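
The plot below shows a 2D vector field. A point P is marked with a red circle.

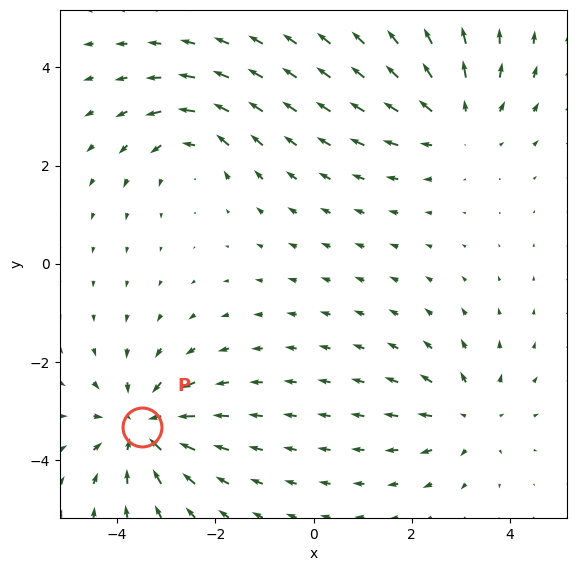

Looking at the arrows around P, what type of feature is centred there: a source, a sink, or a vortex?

sink

At P (-3.5, -3.3) the arrows converge inward. Divergence about -4, curl ≈0 — negative divergence with near-zero curl is a sink.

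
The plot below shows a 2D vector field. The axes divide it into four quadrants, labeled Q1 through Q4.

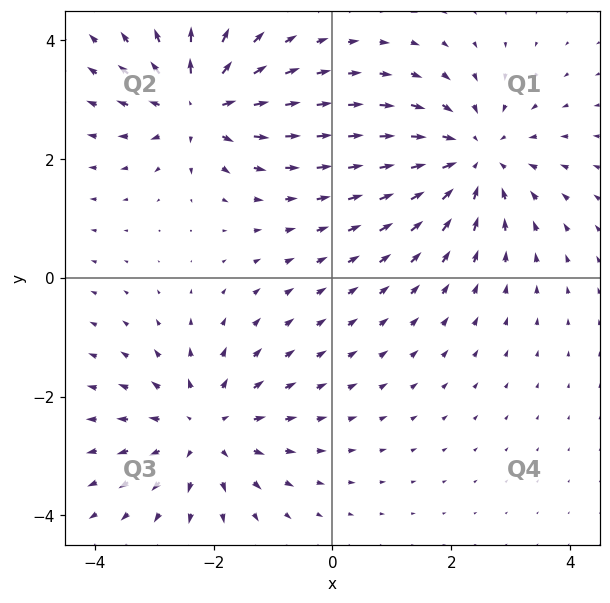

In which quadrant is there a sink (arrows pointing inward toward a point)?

Q1

The sink sits at approximately (2.4, 2.0), which lies in quadrant Q1. The divergence there is about -4, negative as expected for a sink.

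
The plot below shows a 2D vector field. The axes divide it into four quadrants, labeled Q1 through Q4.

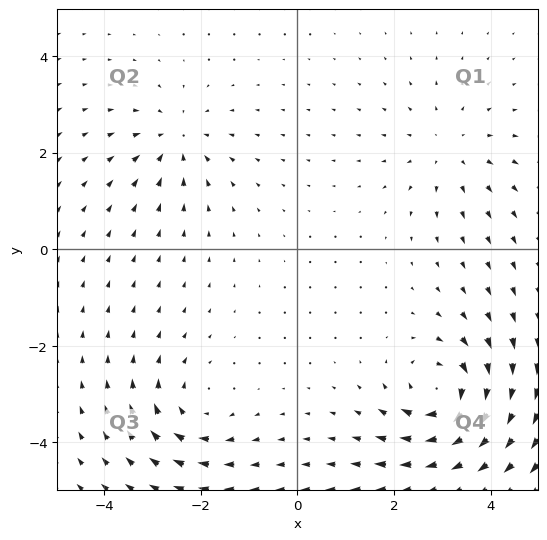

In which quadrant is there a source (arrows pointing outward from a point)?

The source sits at approximately (3.2, 2.1), which lies in quadrant Q1. The divergence there is about +3, positive as expected for a source.

Q1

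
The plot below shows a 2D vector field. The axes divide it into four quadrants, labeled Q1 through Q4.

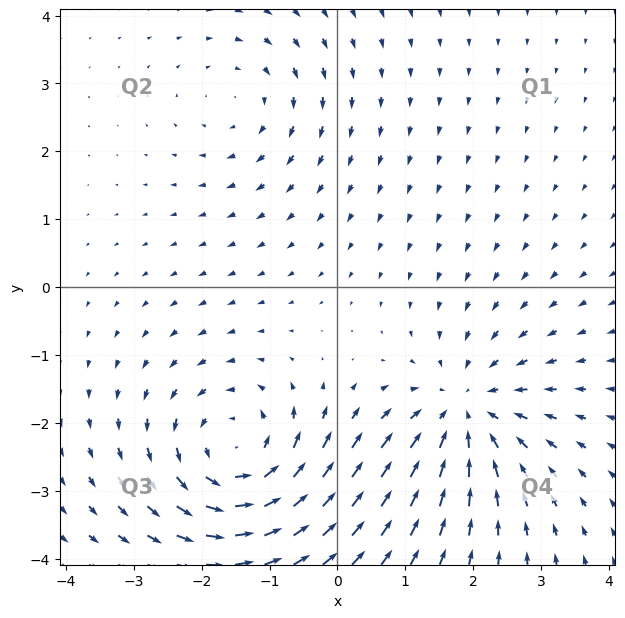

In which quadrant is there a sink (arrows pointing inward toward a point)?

The sink sits at approximately (1.9, -1.8), which lies in quadrant Q4. The divergence there is about -4, negative as expected for a sink.

Q4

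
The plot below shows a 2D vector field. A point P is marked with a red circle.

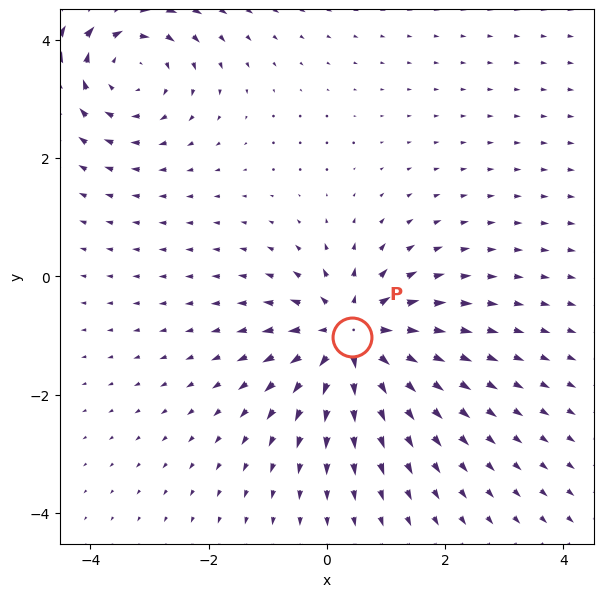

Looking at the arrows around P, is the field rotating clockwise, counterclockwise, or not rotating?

not rotating

Near P at (0.4, -1.0) the arrows show no circulation. The curl there is ≈0.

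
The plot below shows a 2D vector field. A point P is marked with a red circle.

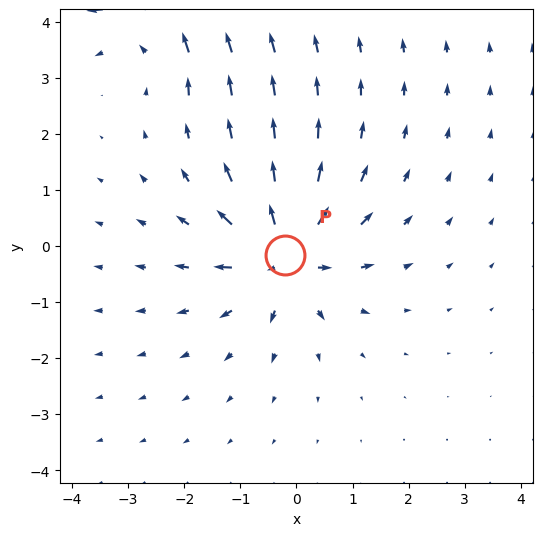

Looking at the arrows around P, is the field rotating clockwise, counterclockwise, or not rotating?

Near P at (-0.2, -0.2) the arrows show no circulation. The curl there is ≈0.

not rotating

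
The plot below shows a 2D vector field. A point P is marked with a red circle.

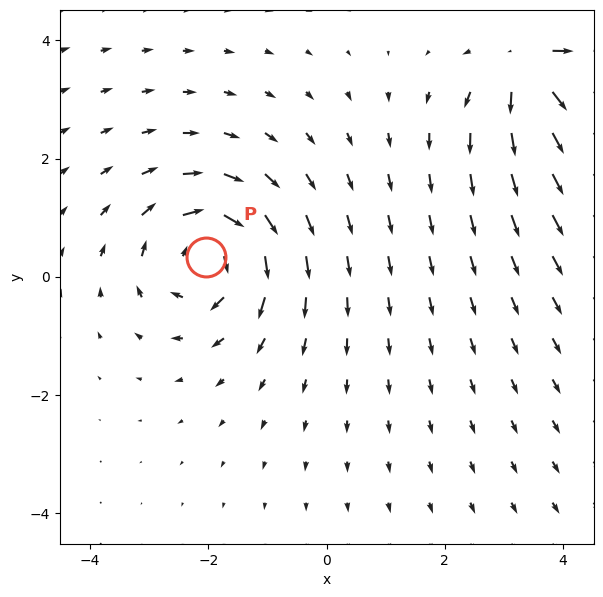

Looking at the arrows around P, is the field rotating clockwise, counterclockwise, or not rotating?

clockwise

Near P at (-2.0, 0.3) the arrows circulate clockwise. The curl (z-component) there is about -4; negative curl means clockwise rotation.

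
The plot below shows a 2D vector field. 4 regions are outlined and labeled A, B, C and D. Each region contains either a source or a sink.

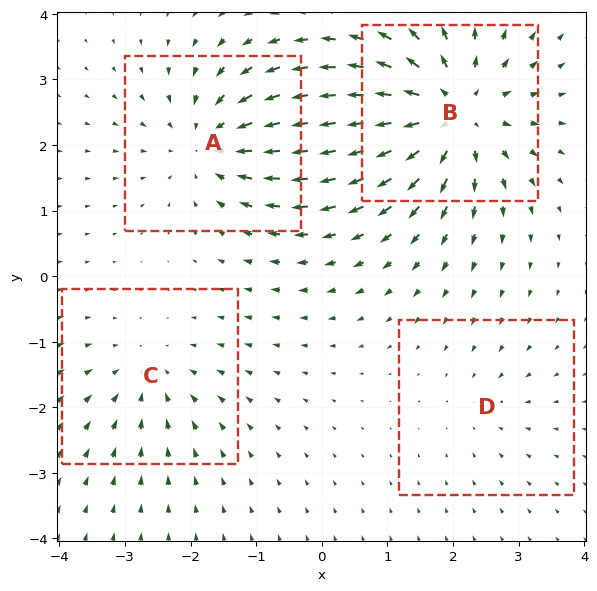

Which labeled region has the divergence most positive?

Divergence at each region's feature centre — A: about -5, B: about +7, C: about -3, D: about -2. Region B is most positive.

B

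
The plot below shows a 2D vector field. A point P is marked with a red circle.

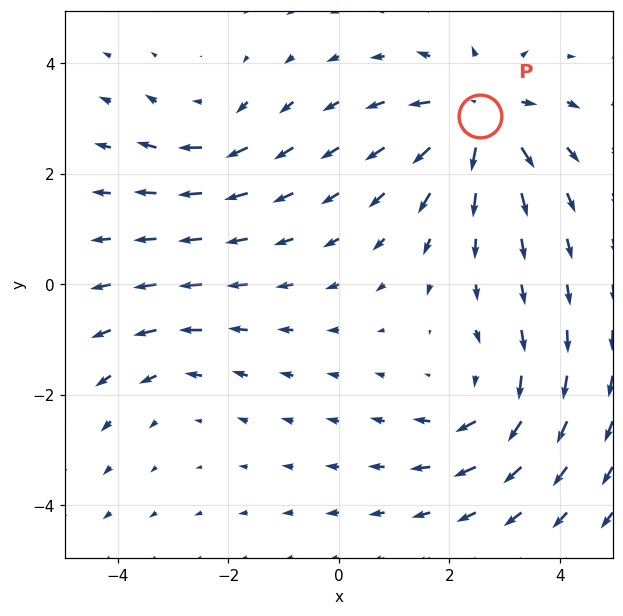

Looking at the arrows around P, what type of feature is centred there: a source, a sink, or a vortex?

source

At P (2.6, 3.1) the arrows spread outward. Divergence about +6, curl ≈0 — positive divergence with near-zero curl is a source.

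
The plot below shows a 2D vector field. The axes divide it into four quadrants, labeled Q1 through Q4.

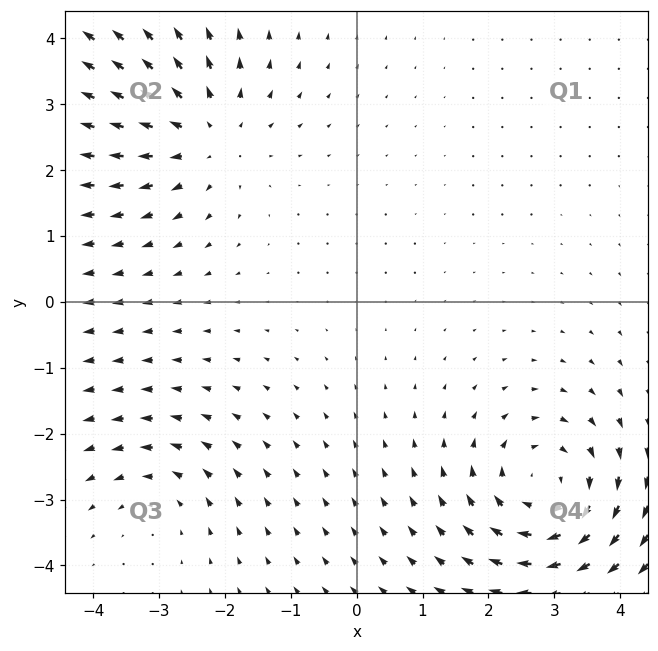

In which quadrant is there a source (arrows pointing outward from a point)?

The source sits at approximately (-2.3, 2.5), which lies in quadrant Q2. The divergence there is about +4, positive as expected for a source.

Q2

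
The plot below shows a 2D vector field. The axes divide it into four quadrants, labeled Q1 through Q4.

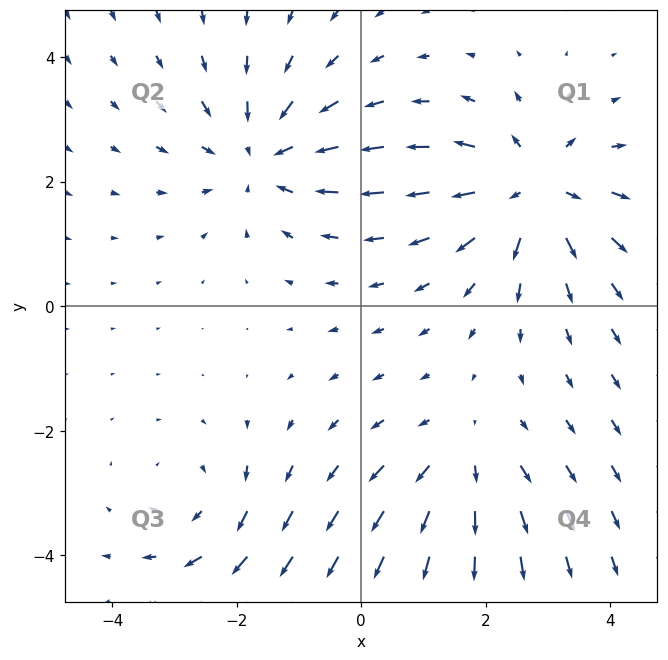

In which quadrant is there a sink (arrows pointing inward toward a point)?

Q2

The sink sits at approximately (-1.6, 2.4), which lies in quadrant Q2. The divergence there is about -4, negative as expected for a sink.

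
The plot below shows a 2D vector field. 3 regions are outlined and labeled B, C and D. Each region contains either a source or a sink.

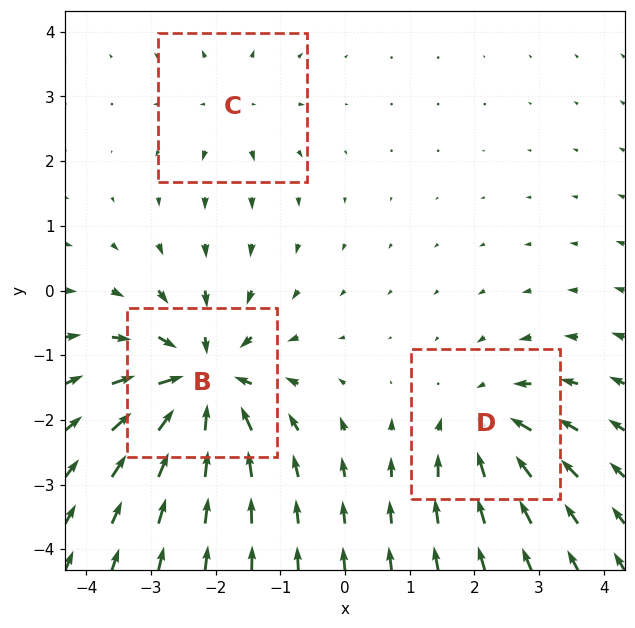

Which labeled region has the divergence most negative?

Divergence at each region's feature centre — B: about -6, C: about +2, D: about -4. Region B is most negative.

B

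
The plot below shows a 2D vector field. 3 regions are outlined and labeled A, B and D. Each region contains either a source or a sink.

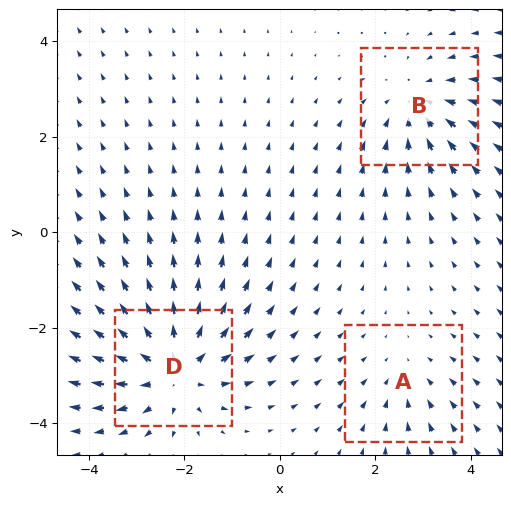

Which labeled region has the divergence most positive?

Divergence at each region's feature centre — A: about -2, B: about -3, D: about +4. Region D is most positive.

D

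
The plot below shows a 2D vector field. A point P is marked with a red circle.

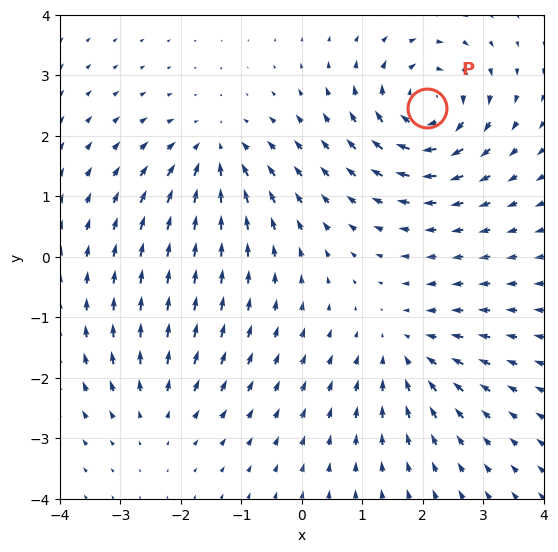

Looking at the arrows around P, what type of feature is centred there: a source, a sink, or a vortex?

vortex

At P (2.1, 2.5) the arrows circulate clockwise. Divergence ≈0, curl about -6 — near-zero divergence with nonzero curl is a vortex.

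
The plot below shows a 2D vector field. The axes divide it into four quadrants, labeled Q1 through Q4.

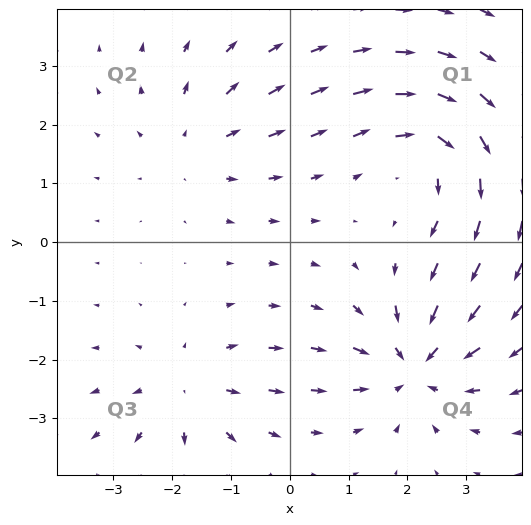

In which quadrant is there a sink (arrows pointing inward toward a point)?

Q4

The sink sits at approximately (2.1, -2.1), which lies in quadrant Q4. The divergence there is about -5, negative as expected for a sink.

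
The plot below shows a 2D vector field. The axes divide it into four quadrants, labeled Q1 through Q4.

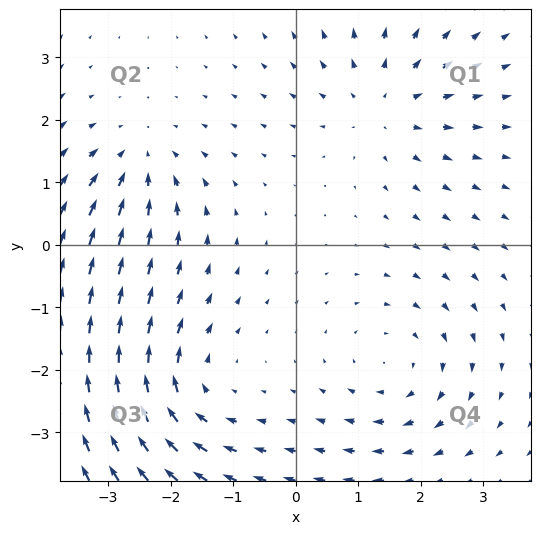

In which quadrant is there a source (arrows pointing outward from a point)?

The source sits at approximately (1.4, 2.2), which lies in quadrant Q1. The divergence there is about +3, positive as expected for a source.

Q1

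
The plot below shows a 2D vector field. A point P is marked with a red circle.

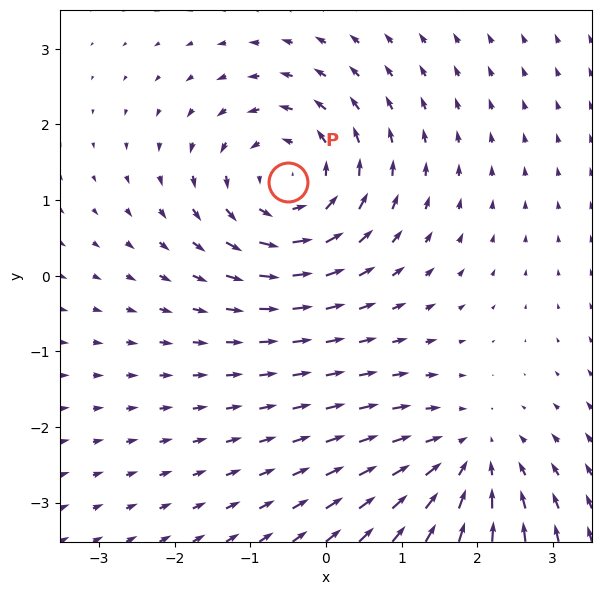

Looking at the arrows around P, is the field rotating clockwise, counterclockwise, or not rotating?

counterclockwise

Near P at (-0.5, 1.2) the arrows circulate counterclockwise. The curl (z-component) there is about +5; positive curl means counterclockwise rotation.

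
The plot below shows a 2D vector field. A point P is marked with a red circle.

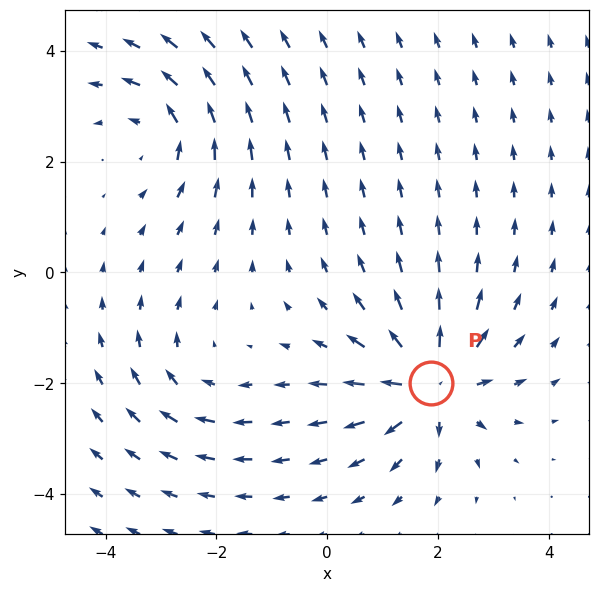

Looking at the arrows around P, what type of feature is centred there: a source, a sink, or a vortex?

source

At P (1.9, -2.0) the arrows spread outward. Divergence about +6, curl ≈0 — positive divergence with near-zero curl is a source.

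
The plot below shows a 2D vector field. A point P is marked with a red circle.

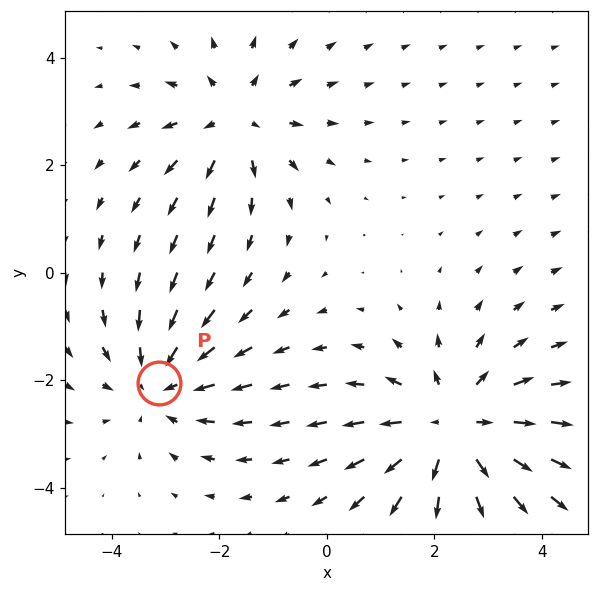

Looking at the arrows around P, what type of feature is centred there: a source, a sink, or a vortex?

sink

At P (-3.1, -2.1) the arrows converge inward. Divergence about -3, curl ≈0 — negative divergence with near-zero curl is a sink.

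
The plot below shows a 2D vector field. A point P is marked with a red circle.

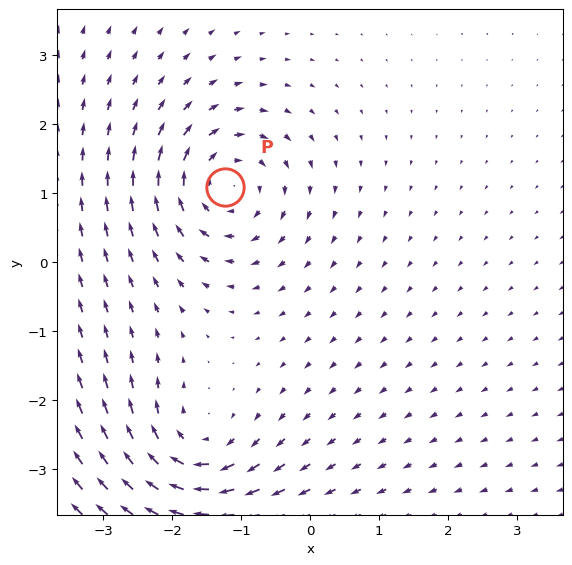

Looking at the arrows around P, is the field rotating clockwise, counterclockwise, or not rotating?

Near P at (-1.2, 1.1) the arrows circulate clockwise. The curl (z-component) there is about -4; negative curl means clockwise rotation.

clockwise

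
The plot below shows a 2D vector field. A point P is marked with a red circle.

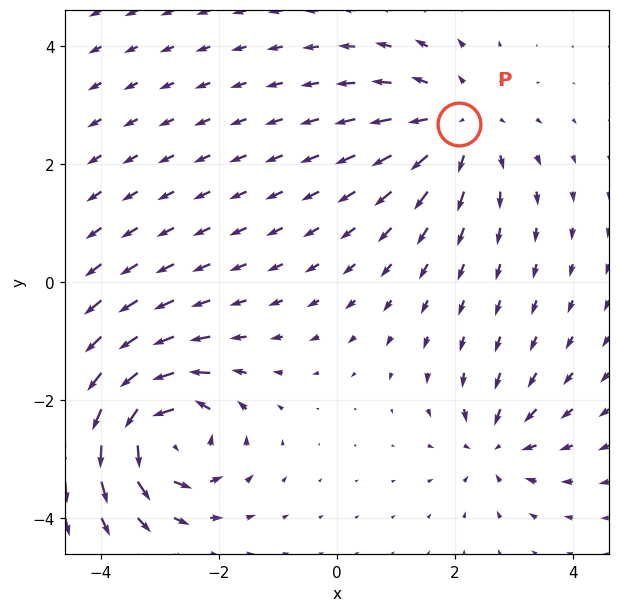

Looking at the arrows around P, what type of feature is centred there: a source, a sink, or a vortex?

source

At P (2.1, 2.7) the arrows spread outward. Divergence about +4, curl ≈0 — positive divergence with near-zero curl is a source.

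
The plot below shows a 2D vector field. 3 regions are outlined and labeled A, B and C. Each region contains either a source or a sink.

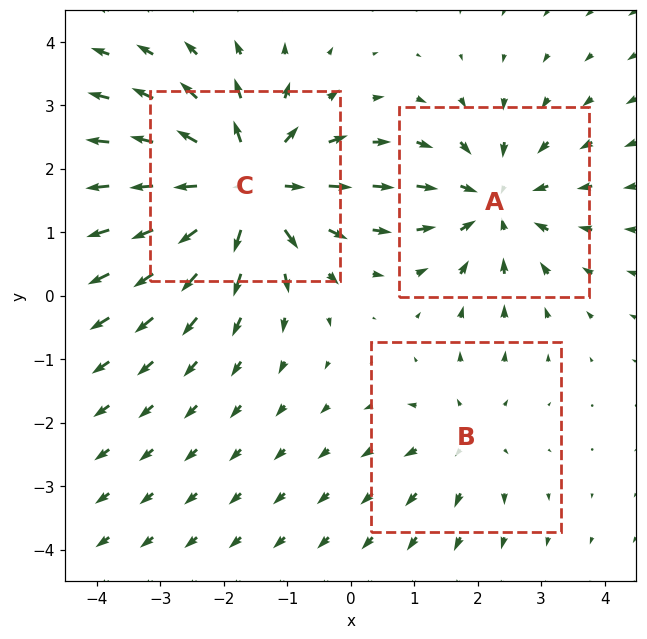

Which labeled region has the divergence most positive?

C

Divergence at each region's feature centre — A: about -3, B: about +2, C: about +5. Region C is most positive.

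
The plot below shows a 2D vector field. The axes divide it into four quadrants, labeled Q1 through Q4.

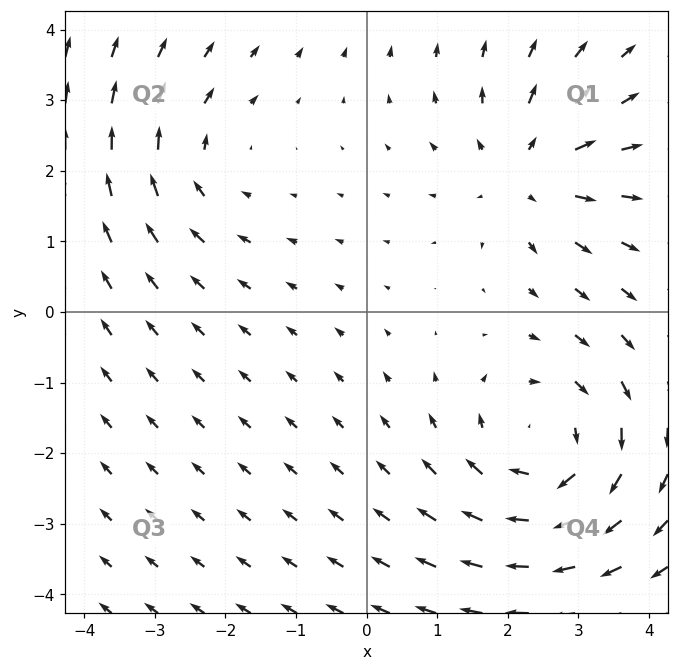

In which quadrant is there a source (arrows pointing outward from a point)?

Q1

The source sits at approximately (2.3, 2.0), which lies in quadrant Q1. The divergence there is about +3, positive as expected for a source.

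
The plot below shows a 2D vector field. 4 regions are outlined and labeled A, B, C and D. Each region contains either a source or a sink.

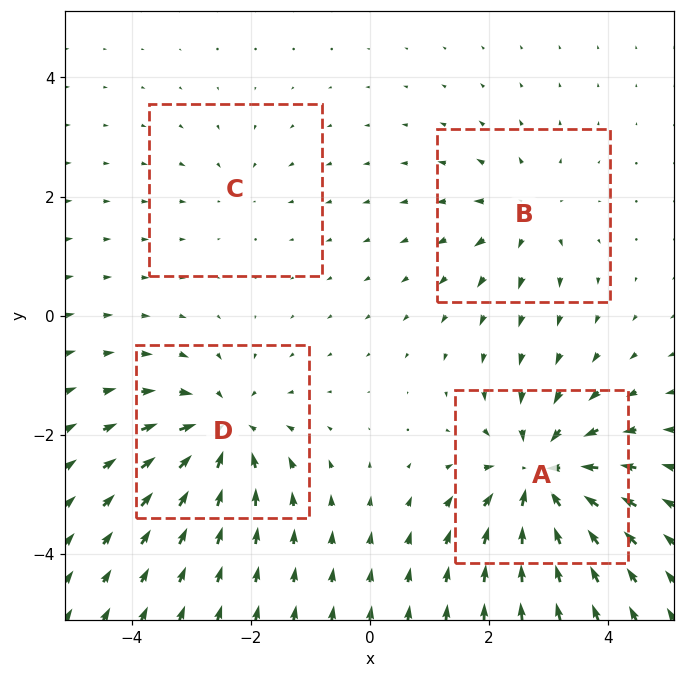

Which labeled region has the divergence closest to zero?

Divergence at each region's feature centre — A: about -7, B: about +4, C: about -2, D: about -6. Region C is closest to zero.

C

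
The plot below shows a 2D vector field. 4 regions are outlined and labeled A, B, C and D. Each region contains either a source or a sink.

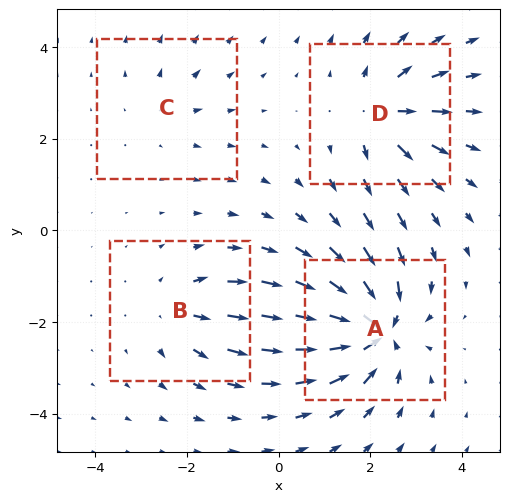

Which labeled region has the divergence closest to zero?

Divergence at each region's feature centre — A: about -9, B: about +4, C: about +3, D: about +6. Region C is closest to zero.

C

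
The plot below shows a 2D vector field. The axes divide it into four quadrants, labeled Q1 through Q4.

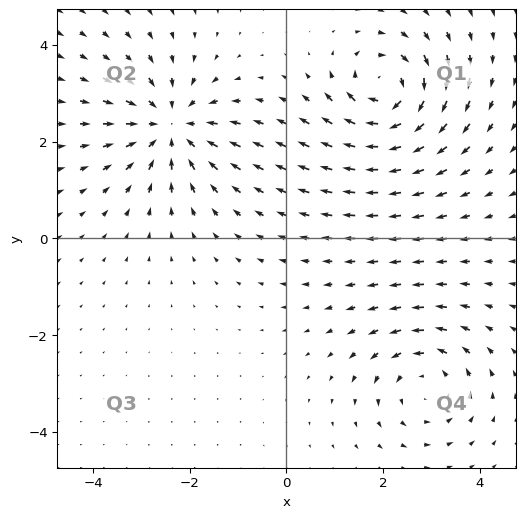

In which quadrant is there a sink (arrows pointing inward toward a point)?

Q2

The sink sits at approximately (-2.4, 2.3), which lies in quadrant Q2. The divergence there is about -5, negative as expected for a sink.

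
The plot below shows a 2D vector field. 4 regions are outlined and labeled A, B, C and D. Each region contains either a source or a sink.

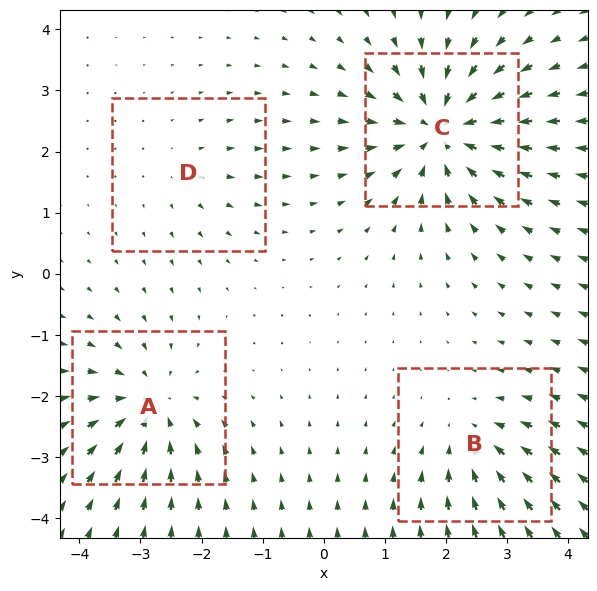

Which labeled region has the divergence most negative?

C

Divergence at each region's feature centre — A: about -5, B: about -4, C: about -7, D: about +2. Region C is most negative.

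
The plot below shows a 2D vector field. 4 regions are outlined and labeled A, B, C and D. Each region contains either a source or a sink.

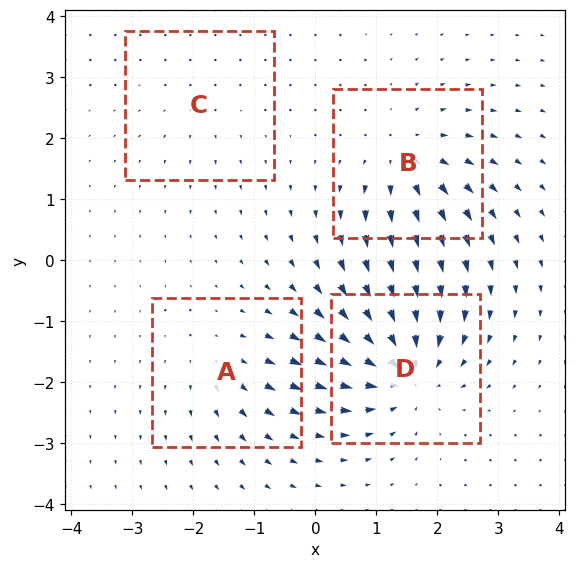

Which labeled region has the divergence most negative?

D

Divergence at each region's feature centre — A: about +3, B: about +6, C: about +2, D: about -8. Region D is most negative.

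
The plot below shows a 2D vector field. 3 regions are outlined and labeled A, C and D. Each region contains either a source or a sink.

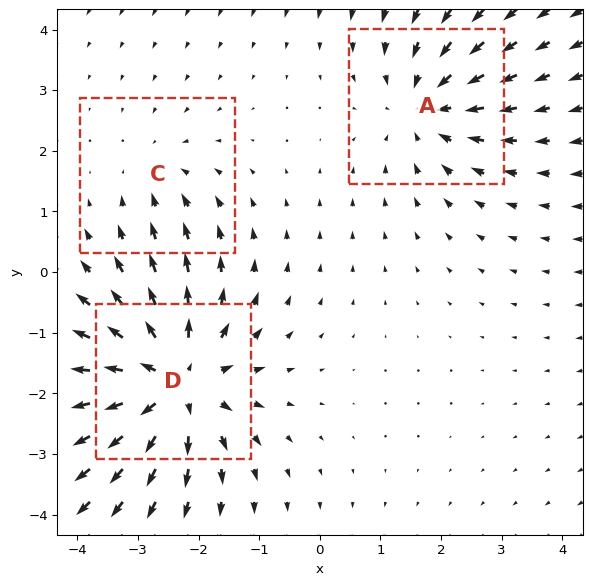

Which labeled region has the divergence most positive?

D

Divergence at each region's feature centre — A: about -3, C: about -2, D: about +5. Region D is most positive.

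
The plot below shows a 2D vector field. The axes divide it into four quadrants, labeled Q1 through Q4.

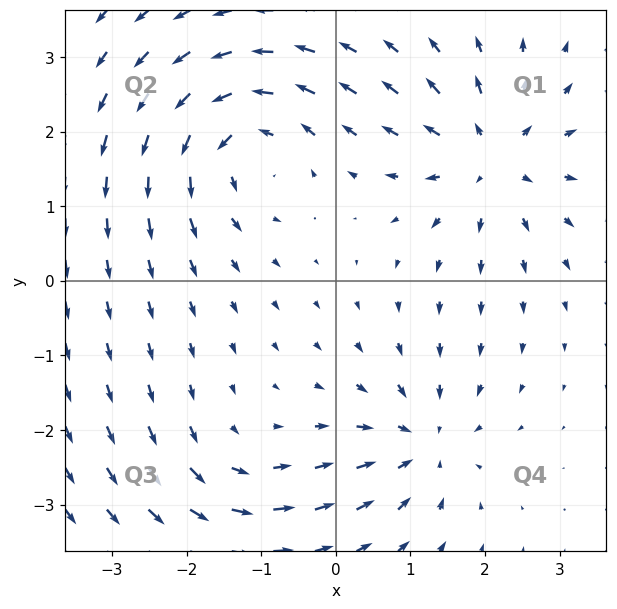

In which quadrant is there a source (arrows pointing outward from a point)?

Q1

The source sits at approximately (2.1, 1.6), which lies in quadrant Q1. The divergence there is about +5, positive as expected for a source.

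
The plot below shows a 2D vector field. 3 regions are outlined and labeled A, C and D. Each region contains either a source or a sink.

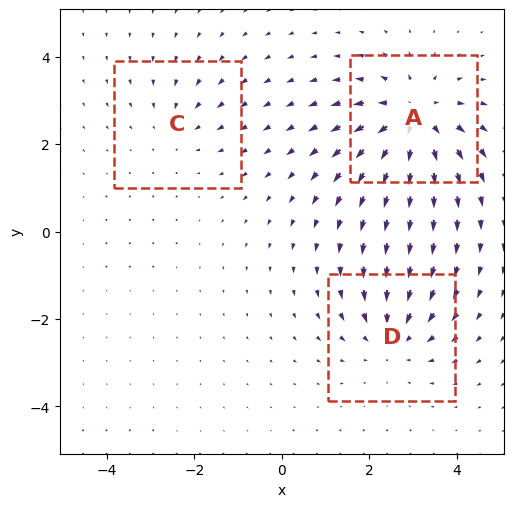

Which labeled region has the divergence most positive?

A

Divergence at each region's feature centre — A: about +4, C: about -2, D: about -3. Region A is most positive.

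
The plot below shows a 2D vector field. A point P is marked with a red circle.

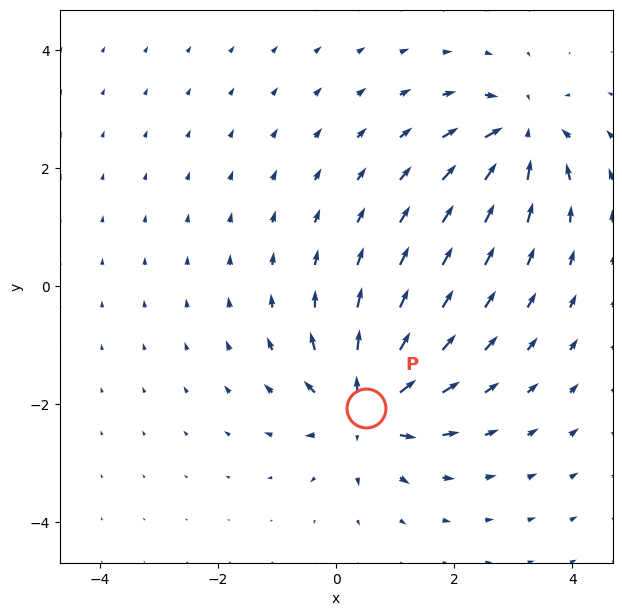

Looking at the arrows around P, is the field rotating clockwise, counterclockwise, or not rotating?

not rotating

Near P at (0.5, -2.1) the arrows show no circulation. The curl there is ≈0.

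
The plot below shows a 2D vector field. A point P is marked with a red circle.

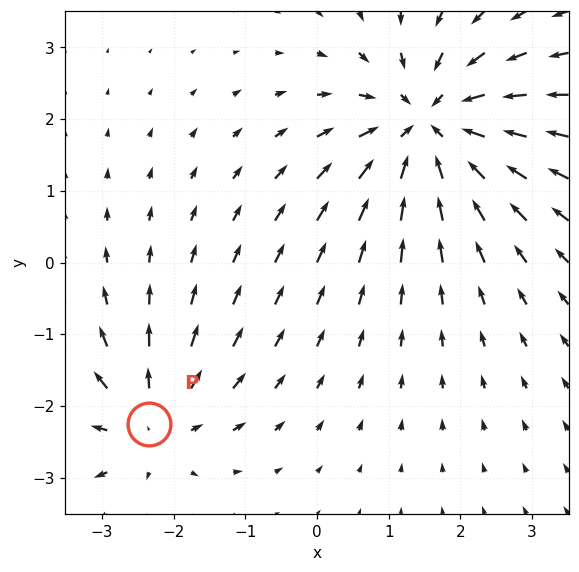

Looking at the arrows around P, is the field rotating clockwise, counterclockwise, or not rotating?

not rotating

Near P at (-2.3, -2.3) the arrows show no circulation. The curl there is ≈0.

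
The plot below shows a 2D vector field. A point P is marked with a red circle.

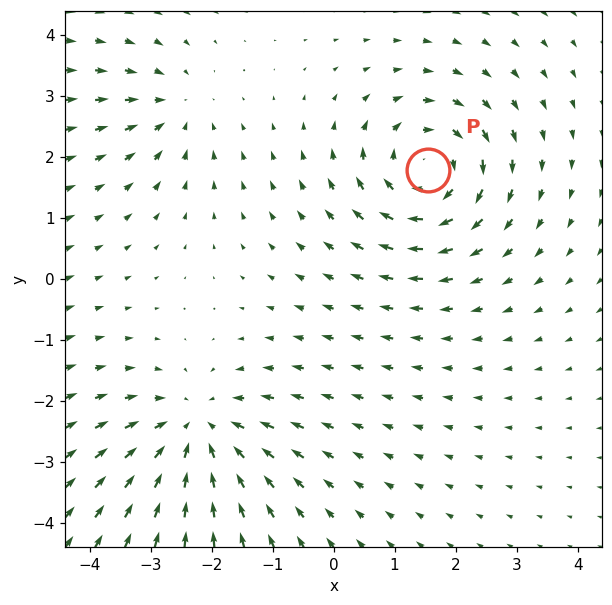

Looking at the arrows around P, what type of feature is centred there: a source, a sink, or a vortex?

vortex

At P (1.5, 1.8) the arrows circulate clockwise. Divergence ≈0, curl about -5 — near-zero divergence with nonzero curl is a vortex.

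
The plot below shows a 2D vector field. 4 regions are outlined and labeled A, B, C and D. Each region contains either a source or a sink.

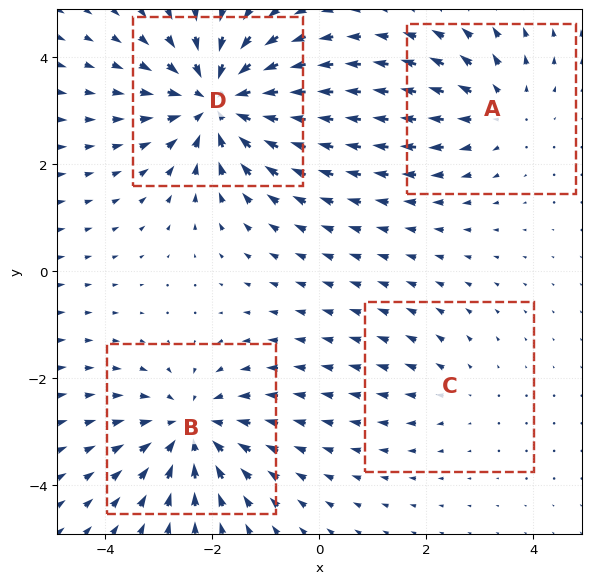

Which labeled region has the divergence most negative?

Divergence at each region's feature centre — A: about +3, B: about -5, C: about +2, D: about -6. Region D is most negative.

D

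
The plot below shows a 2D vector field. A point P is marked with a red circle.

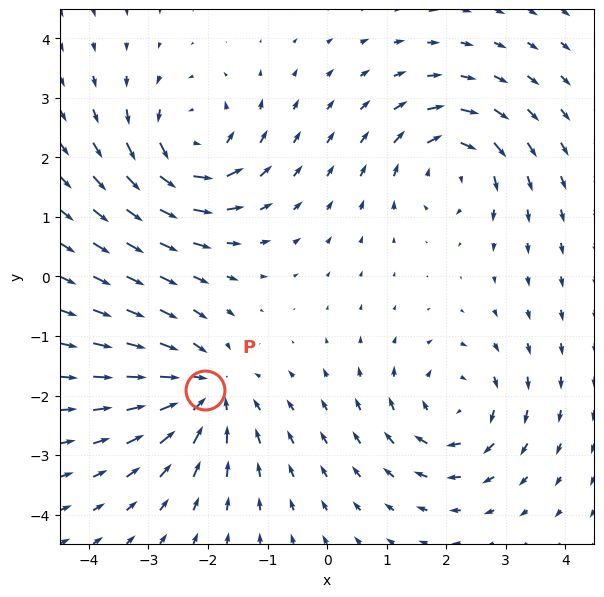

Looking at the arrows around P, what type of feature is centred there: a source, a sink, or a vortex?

At P (-2.0, -1.9) the arrows converge inward. Divergence about -5, curl ≈0 — negative divergence with near-zero curl is a sink.

sink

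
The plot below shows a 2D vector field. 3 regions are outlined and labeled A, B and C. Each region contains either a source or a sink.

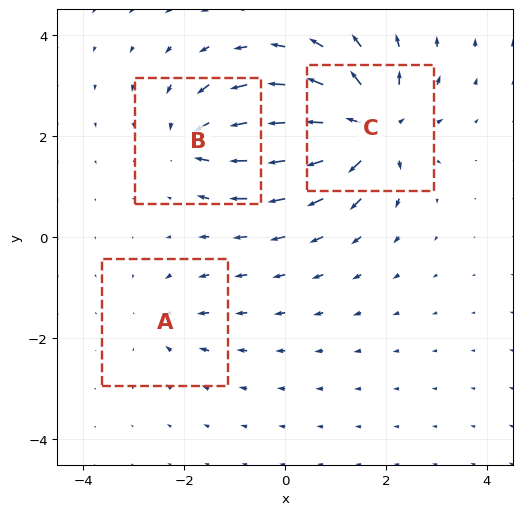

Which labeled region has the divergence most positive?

Divergence at each region's feature centre — A: about -3, B: about -4, C: about +7. Region C is most positive.

C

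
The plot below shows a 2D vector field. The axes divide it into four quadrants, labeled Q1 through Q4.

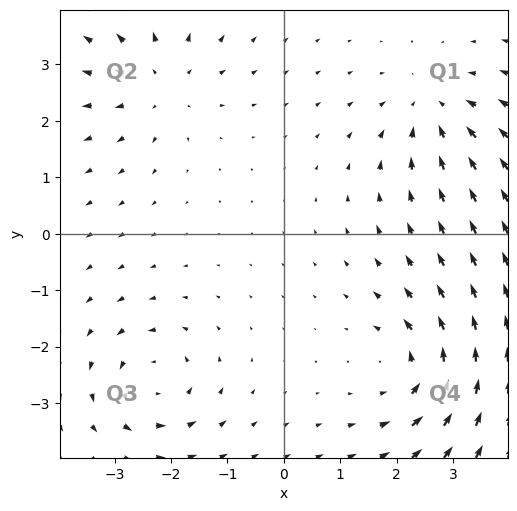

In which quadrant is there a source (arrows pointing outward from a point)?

Q2

The source sits at approximately (-2.2, 2.7), which lies in quadrant Q2. The divergence there is about +4, positive as expected for a source.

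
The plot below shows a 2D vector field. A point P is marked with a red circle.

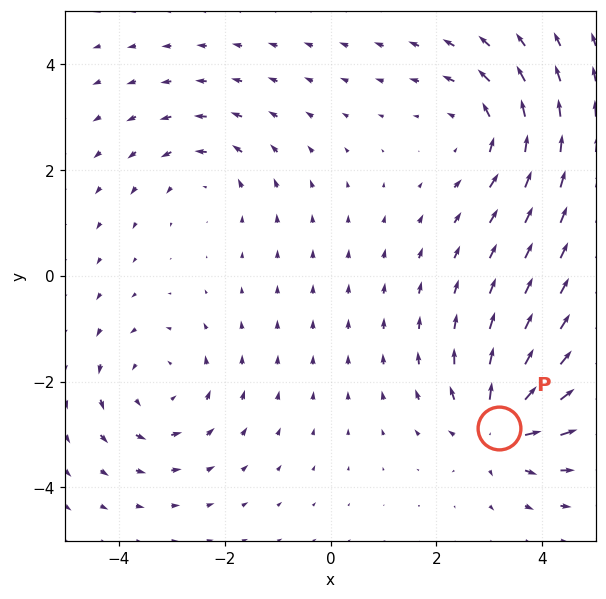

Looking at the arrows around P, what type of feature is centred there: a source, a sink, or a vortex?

At P (3.2, -2.9) the arrows spread outward. Divergence about +6, curl ≈0 — positive divergence with near-zero curl is a source.

source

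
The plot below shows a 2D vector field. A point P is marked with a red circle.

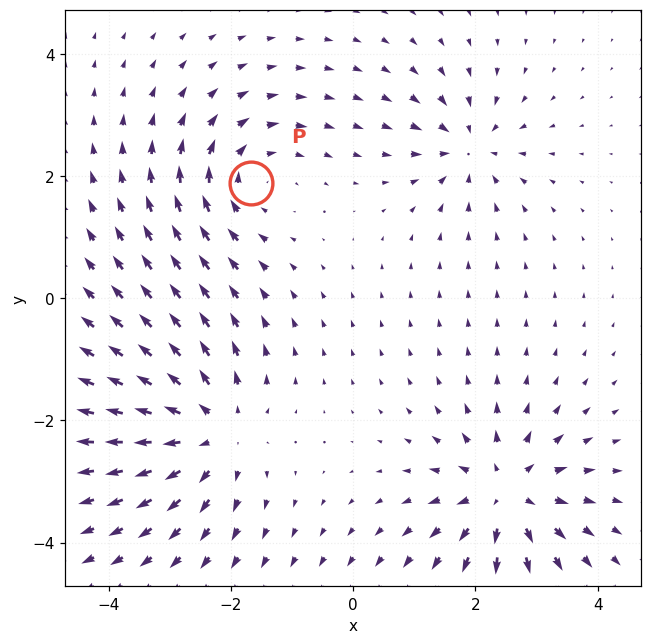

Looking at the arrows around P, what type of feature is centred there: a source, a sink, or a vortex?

At P (-1.7, 1.9) the arrows circulate clockwise. Divergence ≈0, curl about -4 — near-zero divergence with nonzero curl is a vortex.

vortex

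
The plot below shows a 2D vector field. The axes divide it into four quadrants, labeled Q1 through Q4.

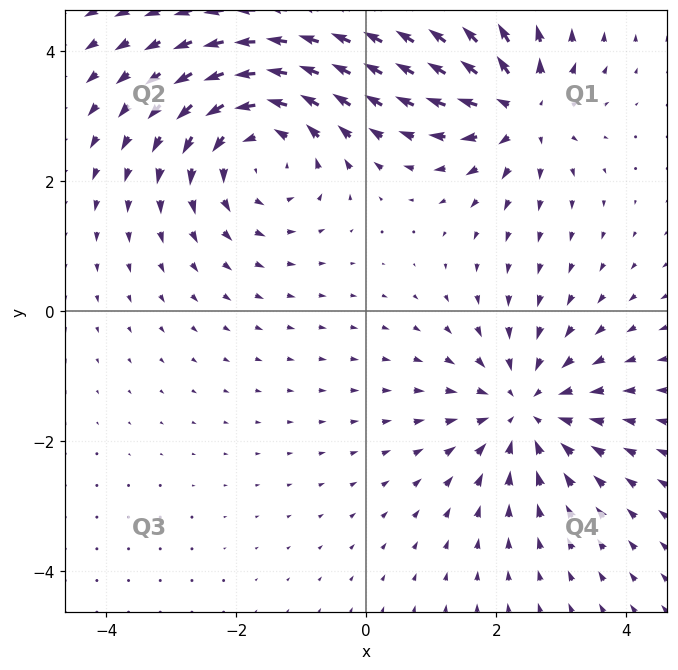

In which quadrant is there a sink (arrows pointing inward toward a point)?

Q4

The sink sits at approximately (2.4, -1.5), which lies in quadrant Q4. The divergence there is about -3, negative as expected for a sink.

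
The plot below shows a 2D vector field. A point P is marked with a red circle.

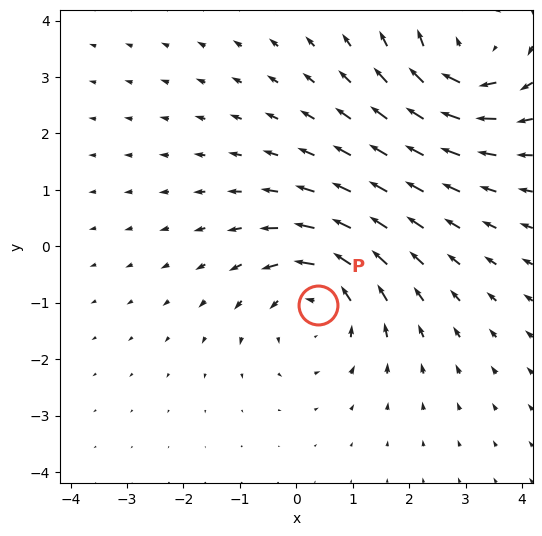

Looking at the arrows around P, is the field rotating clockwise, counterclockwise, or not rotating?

Near P at (0.4, -1.0) the arrows circulate counterclockwise. The curl (z-component) there is about +3; positive curl means counterclockwise rotation.

counterclockwise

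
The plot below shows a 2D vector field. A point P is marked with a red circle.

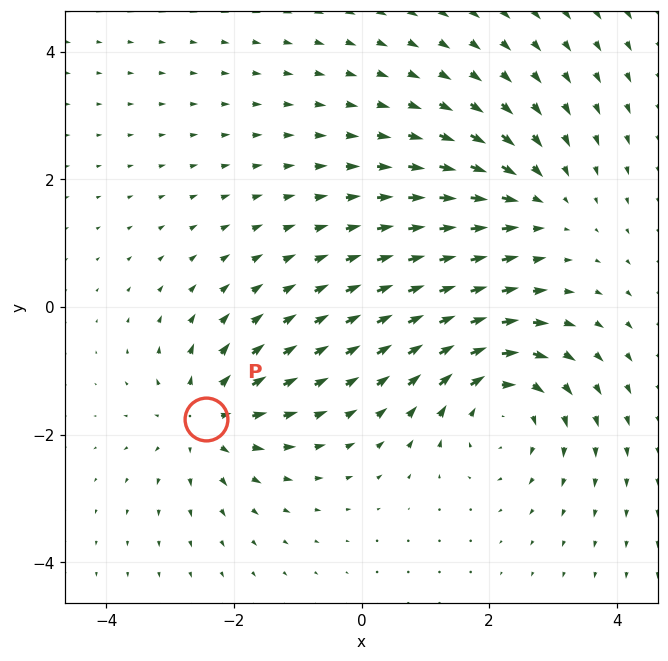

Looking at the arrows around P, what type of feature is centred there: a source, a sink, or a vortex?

source

At P (-2.4, -1.8) the arrows spread outward. Divergence about +4, curl ≈0 — positive divergence with near-zero curl is a source.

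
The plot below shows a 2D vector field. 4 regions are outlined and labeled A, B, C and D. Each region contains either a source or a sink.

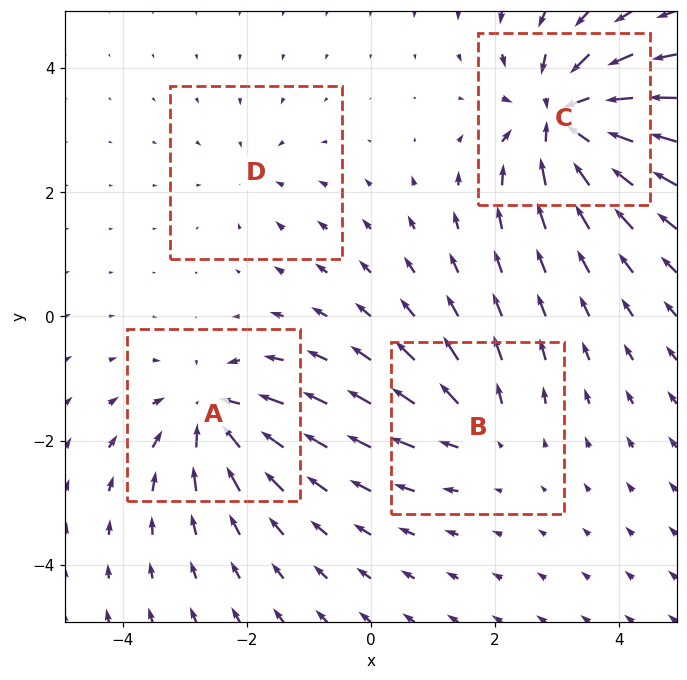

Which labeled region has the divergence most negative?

Divergence at each region's feature centre — A: about -6, B: about +4, C: about -8, D: about -2. Region C is most negative.

C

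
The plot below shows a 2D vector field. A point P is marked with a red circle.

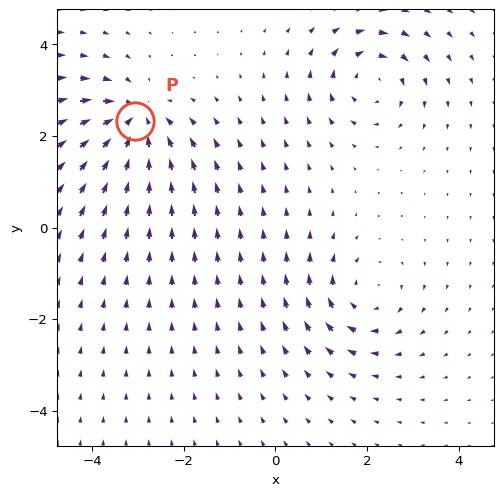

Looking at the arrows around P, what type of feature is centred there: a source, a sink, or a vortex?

sink

At P (-3.1, 2.3) the arrows converge inward. Divergence about -5, curl ≈0 — negative divergence with near-zero curl is a sink.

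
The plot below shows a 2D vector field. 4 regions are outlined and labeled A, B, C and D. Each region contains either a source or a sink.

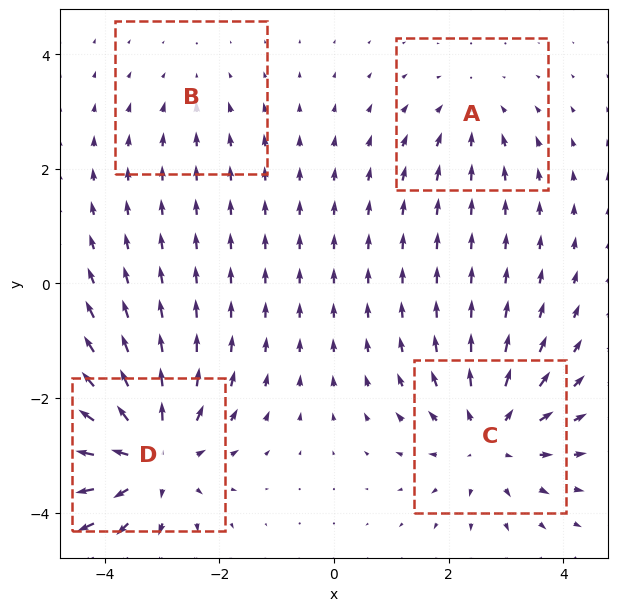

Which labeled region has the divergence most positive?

Divergence at each region's feature centre — A: about -3, B: about -2, C: about +5, D: about +6. Region D is most positive.

D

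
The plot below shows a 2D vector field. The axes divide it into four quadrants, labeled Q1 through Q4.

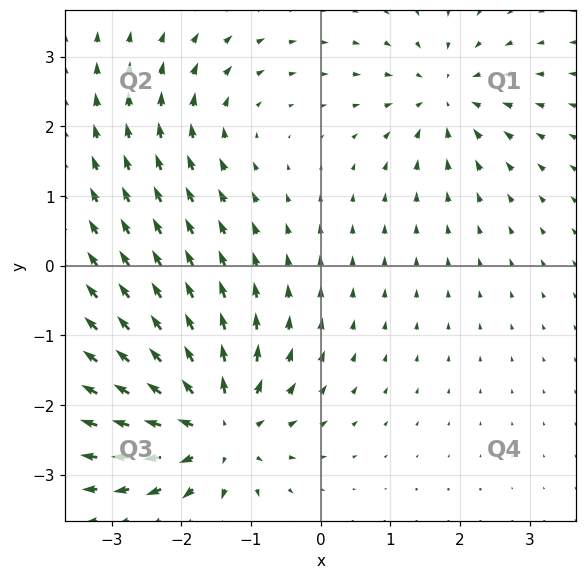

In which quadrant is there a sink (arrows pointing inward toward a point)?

Q1

The sink sits at approximately (1.8, 2.4), which lies in quadrant Q1. The divergence there is about -4, negative as expected for a sink.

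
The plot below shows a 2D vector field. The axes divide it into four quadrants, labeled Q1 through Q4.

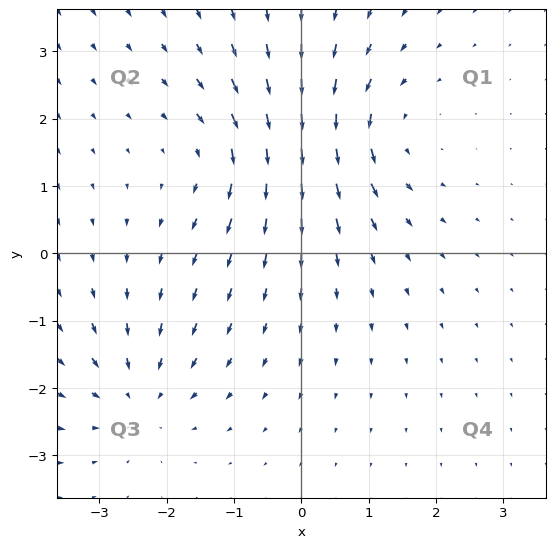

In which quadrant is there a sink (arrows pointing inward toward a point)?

The sink sits at approximately (-2.4, -2.1), which lies in quadrant Q3. The divergence there is about -4, negative as expected for a sink.

Q3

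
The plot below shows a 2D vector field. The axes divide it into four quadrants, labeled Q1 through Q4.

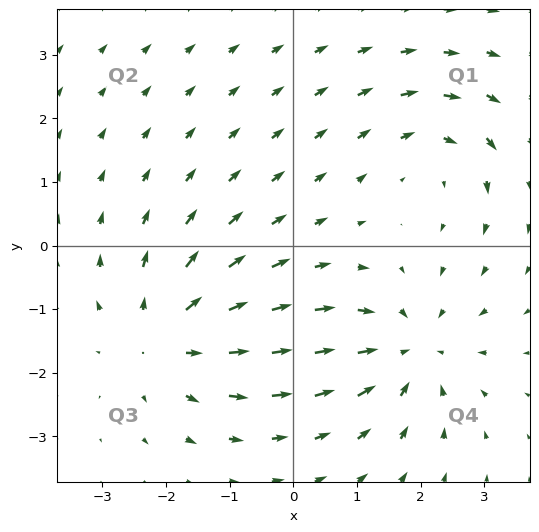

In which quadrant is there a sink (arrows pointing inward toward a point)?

Q4

The sink sits at approximately (1.8, -1.7), which lies in quadrant Q4. The divergence there is about -4, negative as expected for a sink.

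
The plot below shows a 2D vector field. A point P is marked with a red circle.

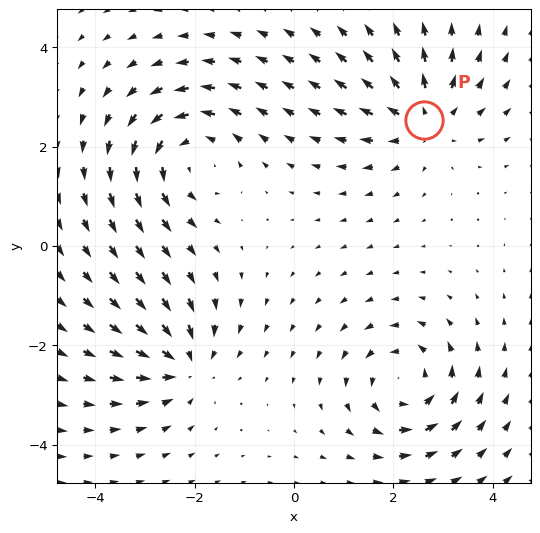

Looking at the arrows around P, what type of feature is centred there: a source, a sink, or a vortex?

At P (2.6, 2.5) the arrows spread outward. Divergence about +4, curl ≈0 — positive divergence with near-zero curl is a source.

source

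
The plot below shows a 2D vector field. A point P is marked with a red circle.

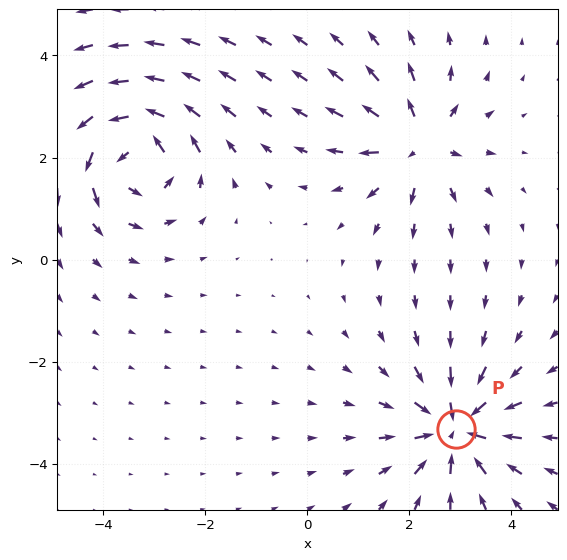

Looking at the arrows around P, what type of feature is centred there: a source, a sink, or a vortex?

At P (2.9, -3.3) the arrows converge inward. Divergence about -5, curl ≈0 — negative divergence with near-zero curl is a sink.

sink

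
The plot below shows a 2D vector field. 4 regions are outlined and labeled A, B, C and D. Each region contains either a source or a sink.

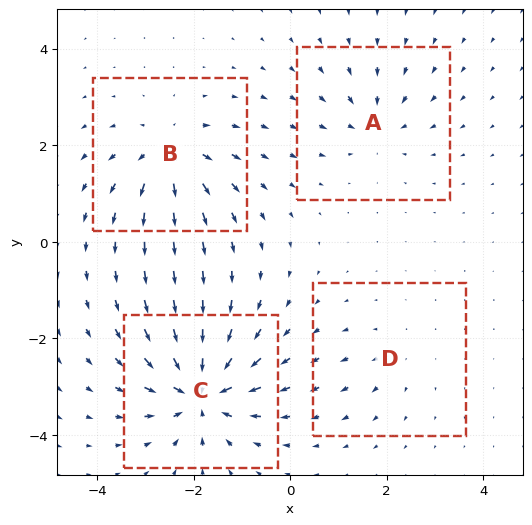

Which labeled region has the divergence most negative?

C

Divergence at each region's feature centre — A: about -4, B: about +6, C: about -8, D: about +2. Region C is most negative.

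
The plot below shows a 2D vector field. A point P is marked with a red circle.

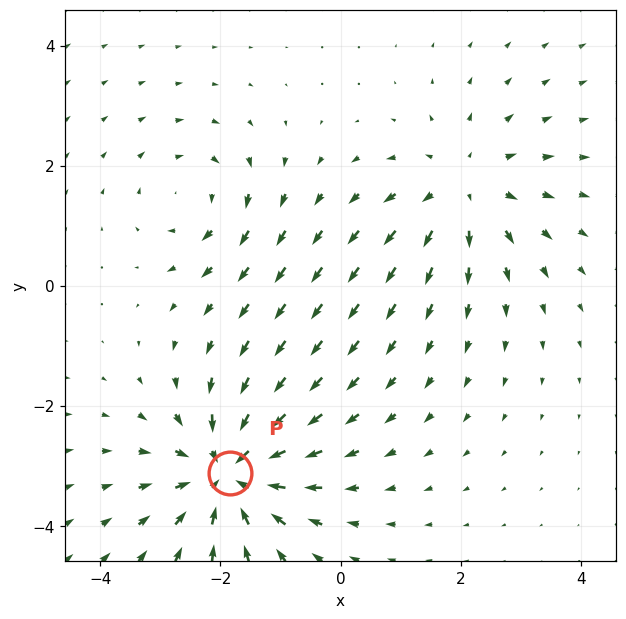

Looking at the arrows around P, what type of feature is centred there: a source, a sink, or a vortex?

At P (-1.8, -3.1) the arrows converge inward. Divergence about -5, curl ≈0 — negative divergence with near-zero curl is a sink.

sink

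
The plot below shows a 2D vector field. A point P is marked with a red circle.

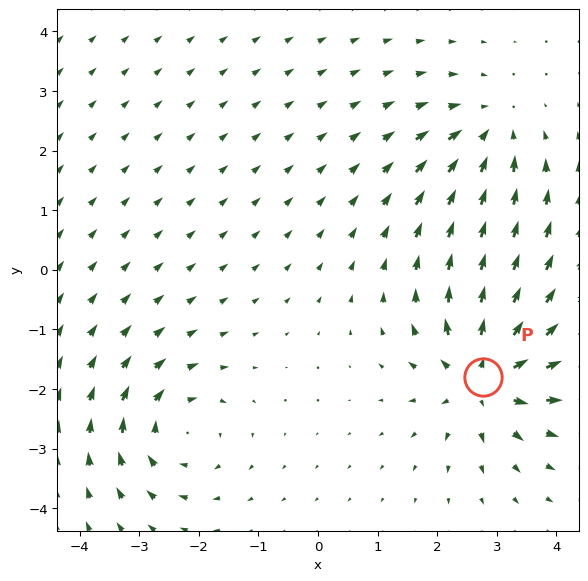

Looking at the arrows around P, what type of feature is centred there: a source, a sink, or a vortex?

At P (2.8, -1.8) the arrows spread outward. Divergence about +6, curl ≈0 — positive divergence with near-zero curl is a source.

source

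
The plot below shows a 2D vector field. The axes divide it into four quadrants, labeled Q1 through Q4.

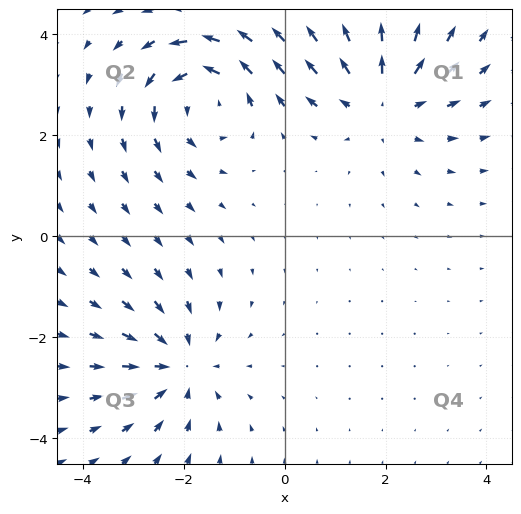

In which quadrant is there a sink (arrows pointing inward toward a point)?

Q3

The sink sits at approximately (-2.1, -2.6), which lies in quadrant Q3. The divergence there is about -3, negative as expected for a sink.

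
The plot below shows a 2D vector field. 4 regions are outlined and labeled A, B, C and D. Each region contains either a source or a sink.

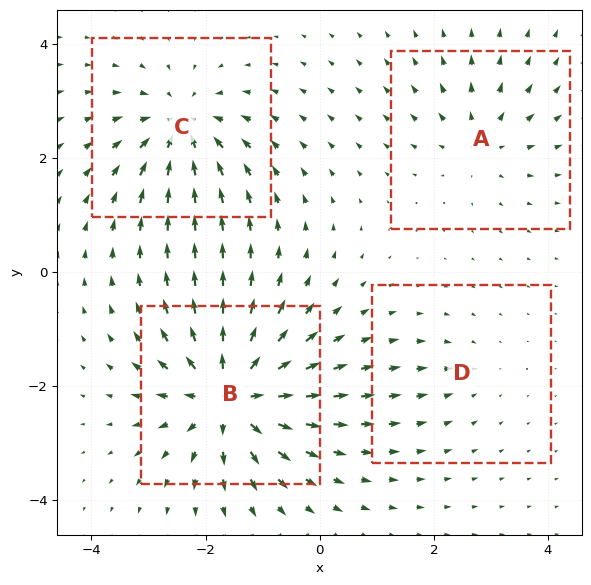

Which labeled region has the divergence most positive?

B

Divergence at each region's feature centre — A: about +4, B: about +9, C: about -6, D: about -2. Region B is most positive.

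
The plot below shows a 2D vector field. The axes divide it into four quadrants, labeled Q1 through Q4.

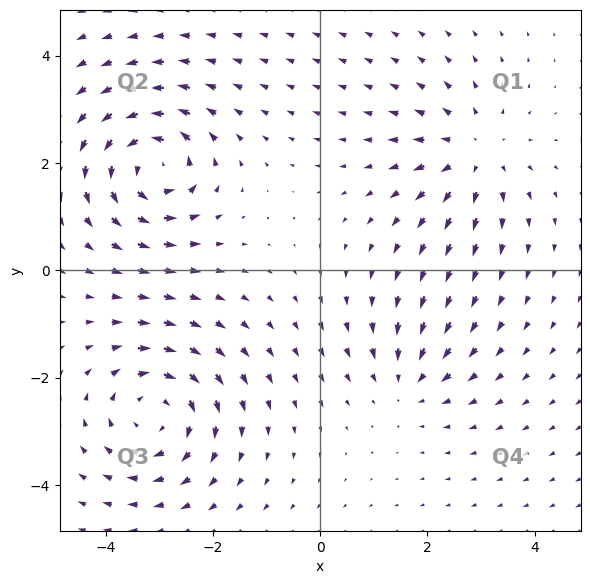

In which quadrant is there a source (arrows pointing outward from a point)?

Q1

The source sits at approximately (2.9, 2.2), which lies in quadrant Q1. The divergence there is about +4, positive as expected for a source.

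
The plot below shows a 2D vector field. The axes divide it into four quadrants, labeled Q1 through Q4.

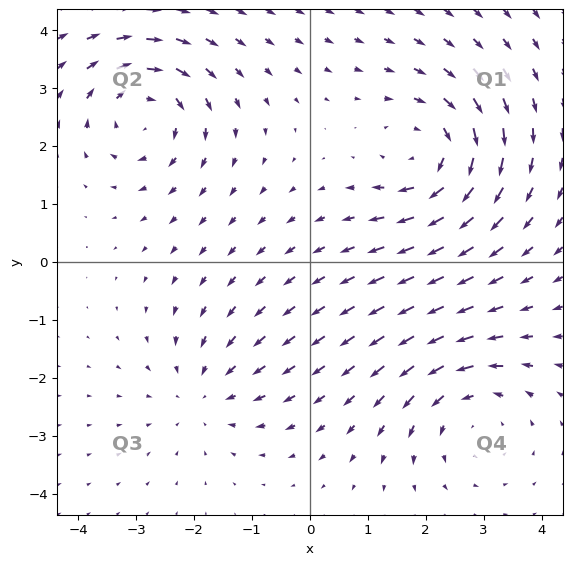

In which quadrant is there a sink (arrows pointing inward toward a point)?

Q3

The sink sits at approximately (-1.8, -2.3), which lies in quadrant Q3. The divergence there is about -3, negative as expected for a sink.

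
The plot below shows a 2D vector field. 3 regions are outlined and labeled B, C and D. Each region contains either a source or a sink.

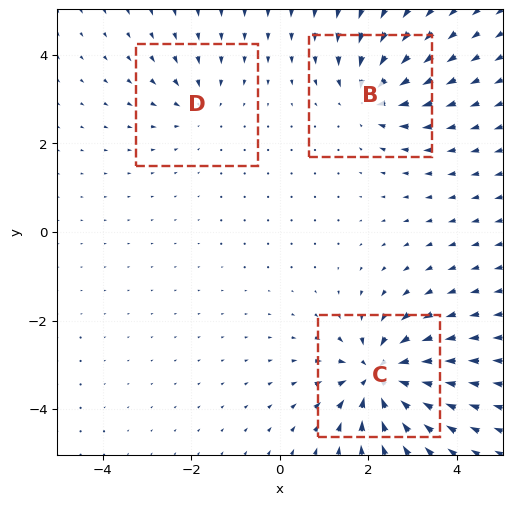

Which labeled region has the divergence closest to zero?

D

Divergence at each region's feature centre — B: about -4, C: about -6, D: about -2. Region D is closest to zero.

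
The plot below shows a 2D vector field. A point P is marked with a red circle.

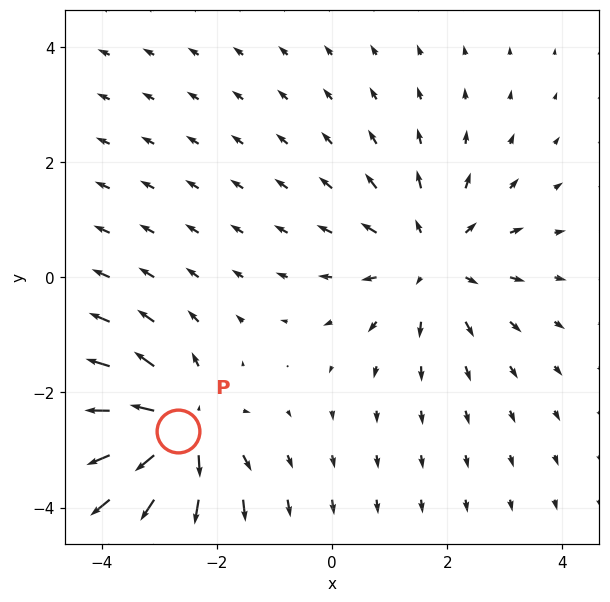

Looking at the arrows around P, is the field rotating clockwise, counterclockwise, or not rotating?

not rotating

Near P at (-2.7, -2.7) the arrows show no circulation. The curl there is ≈0.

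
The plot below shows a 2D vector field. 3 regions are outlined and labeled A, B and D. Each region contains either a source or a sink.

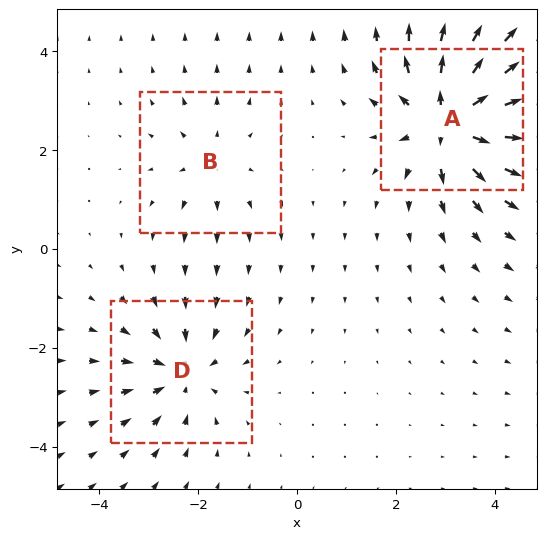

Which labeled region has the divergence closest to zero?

Divergence at each region's feature centre — A: about +6, B: about +2, D: about -4. Region B is closest to zero.

B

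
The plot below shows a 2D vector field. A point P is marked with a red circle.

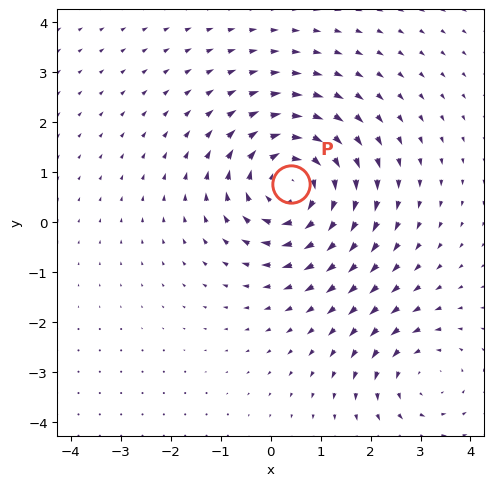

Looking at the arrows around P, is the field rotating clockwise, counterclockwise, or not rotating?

clockwise

Near P at (0.4, 0.8) the arrows circulate clockwise. The curl (z-component) there is about -4; negative curl means clockwise rotation.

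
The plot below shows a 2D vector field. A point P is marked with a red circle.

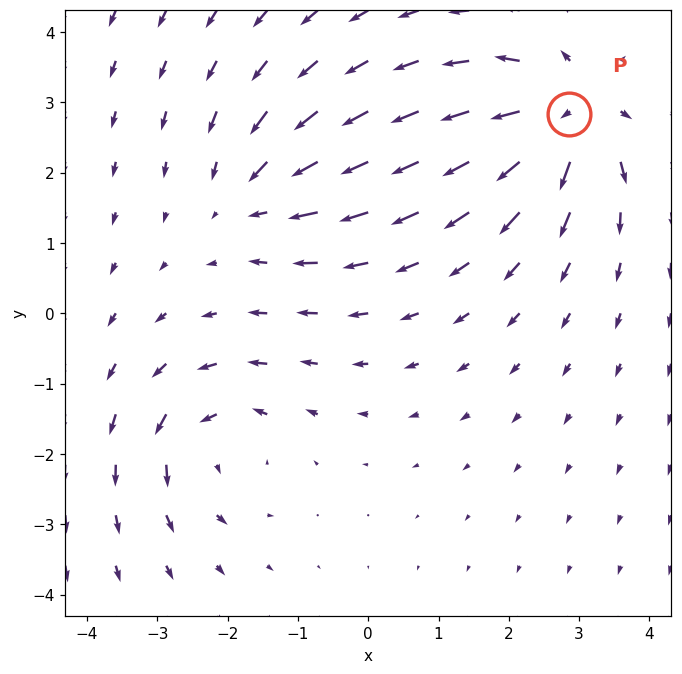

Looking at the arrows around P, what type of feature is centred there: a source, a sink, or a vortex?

source

At P (2.9, 2.8) the arrows spread outward. Divergence about +5, curl ≈0 — positive divergence with near-zero curl is a source.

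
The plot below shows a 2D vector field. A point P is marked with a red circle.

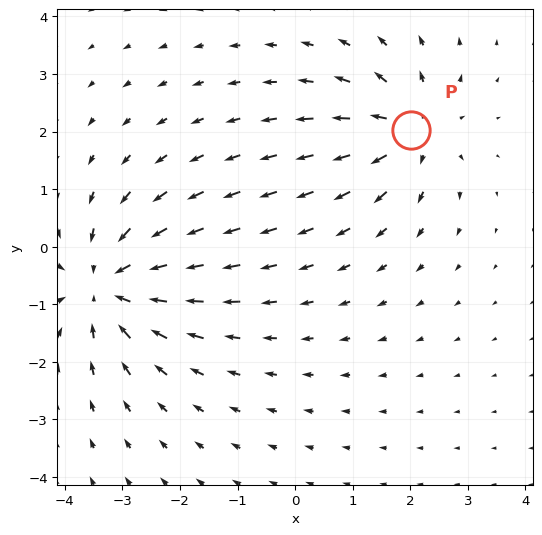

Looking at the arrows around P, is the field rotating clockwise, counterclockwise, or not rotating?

not rotating

Near P at (2.0, 2.0) the arrows show no circulation. The curl there is ≈0.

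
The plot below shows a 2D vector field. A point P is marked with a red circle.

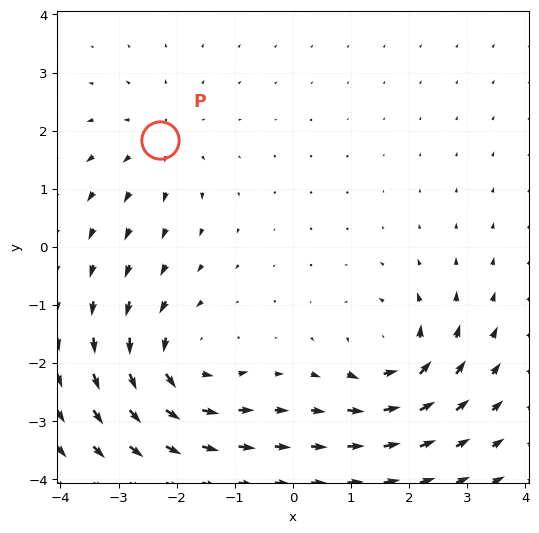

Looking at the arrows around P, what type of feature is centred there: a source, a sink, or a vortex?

At P (-2.3, 1.8) the arrows spread outward. Divergence about +3, curl ≈0 — positive divergence with near-zero curl is a source.

source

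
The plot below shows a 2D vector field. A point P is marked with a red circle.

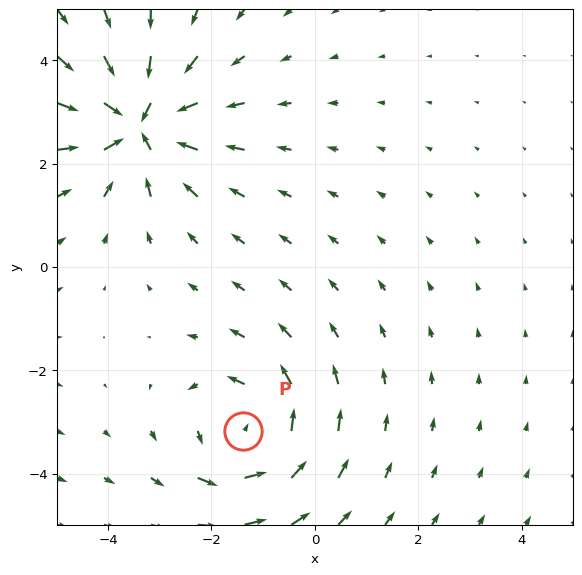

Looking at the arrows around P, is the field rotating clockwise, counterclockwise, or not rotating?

Near P at (-1.4, -3.2) the arrows circulate counterclockwise. The curl (z-component) there is about +4; positive curl means counterclockwise rotation.

counterclockwise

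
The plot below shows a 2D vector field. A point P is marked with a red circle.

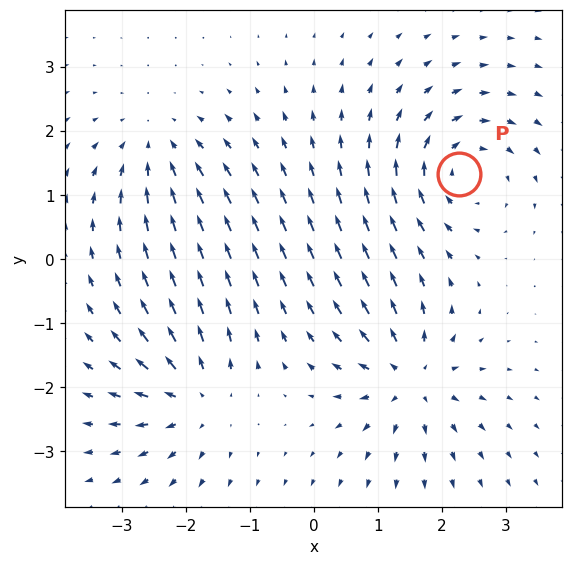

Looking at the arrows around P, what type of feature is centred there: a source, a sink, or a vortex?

vortex

At P (2.3, 1.3) the arrows circulate clockwise. Divergence ≈0, curl about -4 — near-zero divergence with nonzero curl is a vortex.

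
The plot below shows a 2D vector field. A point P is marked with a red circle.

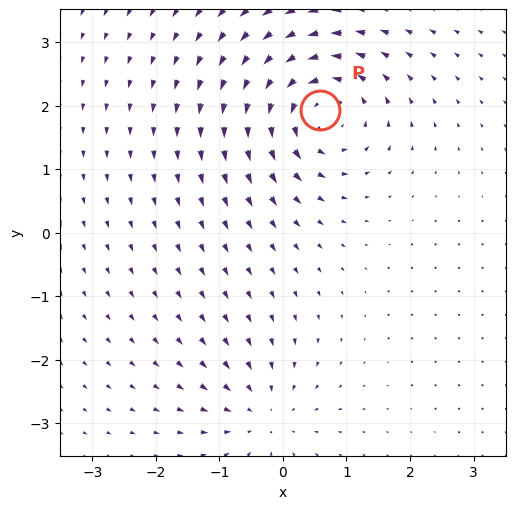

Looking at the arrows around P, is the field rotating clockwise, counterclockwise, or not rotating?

Near P at (0.6, 1.9) the arrows circulate counterclockwise. The curl (z-component) there is about +5; positive curl means counterclockwise rotation.

counterclockwise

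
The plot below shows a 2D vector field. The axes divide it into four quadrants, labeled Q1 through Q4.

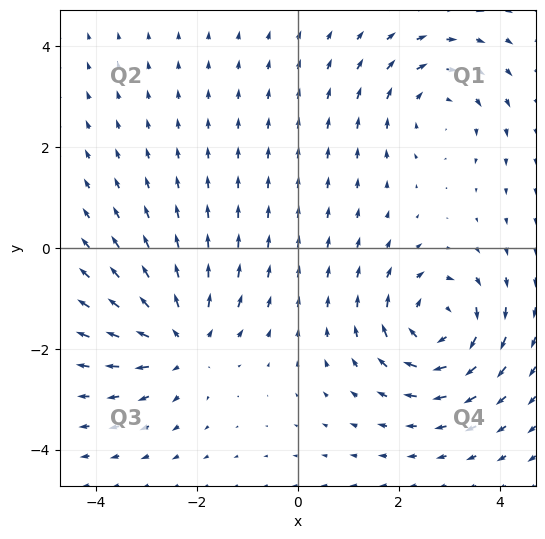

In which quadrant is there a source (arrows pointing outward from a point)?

Q3

The source sits at approximately (-2.3, -1.9), which lies in quadrant Q3. The divergence there is about +3, positive as expected for a source.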